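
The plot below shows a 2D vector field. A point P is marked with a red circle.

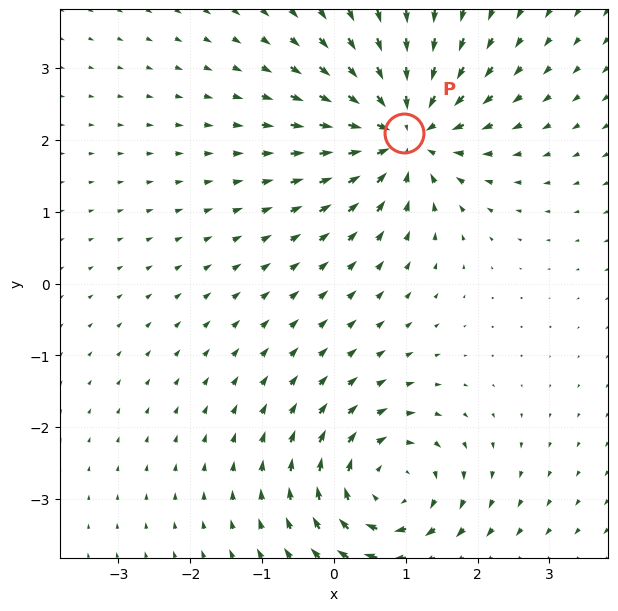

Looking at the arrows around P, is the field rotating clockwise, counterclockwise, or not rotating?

not rotating

Near P at (1.0, 2.1) the arrows show no circulation. The curl there is ≈0.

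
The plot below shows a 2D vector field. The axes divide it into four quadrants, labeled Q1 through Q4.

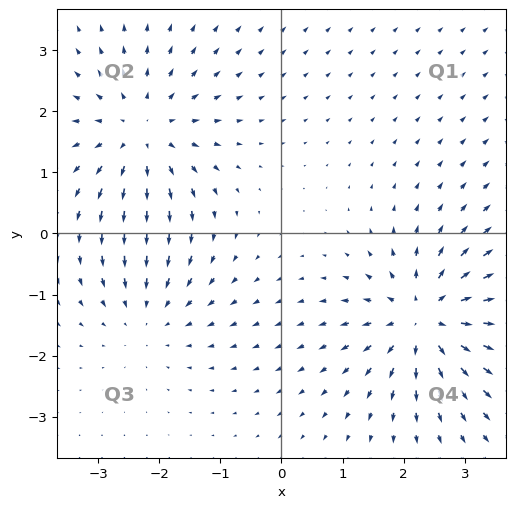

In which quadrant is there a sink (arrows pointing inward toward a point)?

Q3

The sink sits at approximately (-2.2, -1.3), which lies in quadrant Q3. The divergence there is about -3, negative as expected for a sink.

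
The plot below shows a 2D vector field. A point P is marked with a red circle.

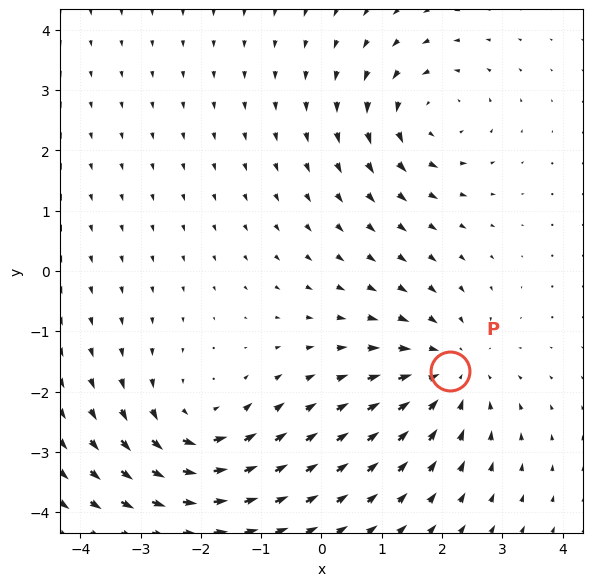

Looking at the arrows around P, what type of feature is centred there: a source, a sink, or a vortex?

At P (2.1, -1.7) the arrows converge inward. Divergence about -3, curl ≈0 — negative divergence with near-zero curl is a sink.

sink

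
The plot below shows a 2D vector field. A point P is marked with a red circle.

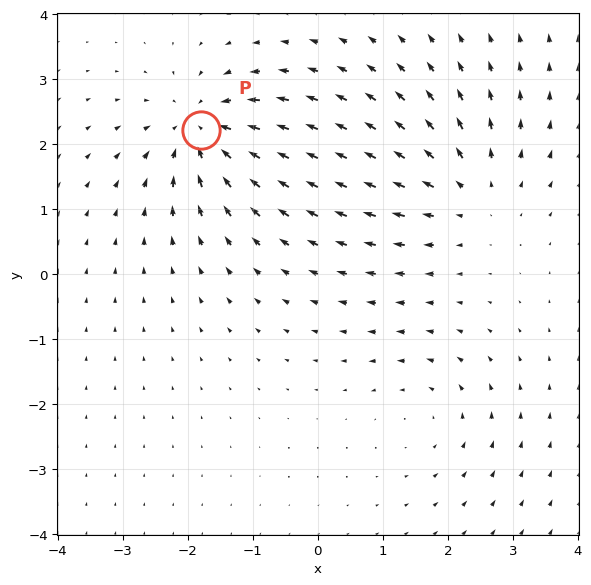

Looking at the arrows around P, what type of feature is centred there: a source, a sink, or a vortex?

At P (-1.8, 2.2) the arrows converge inward. Divergence about -6, curl ≈0 — negative divergence with near-zero curl is a sink.

sink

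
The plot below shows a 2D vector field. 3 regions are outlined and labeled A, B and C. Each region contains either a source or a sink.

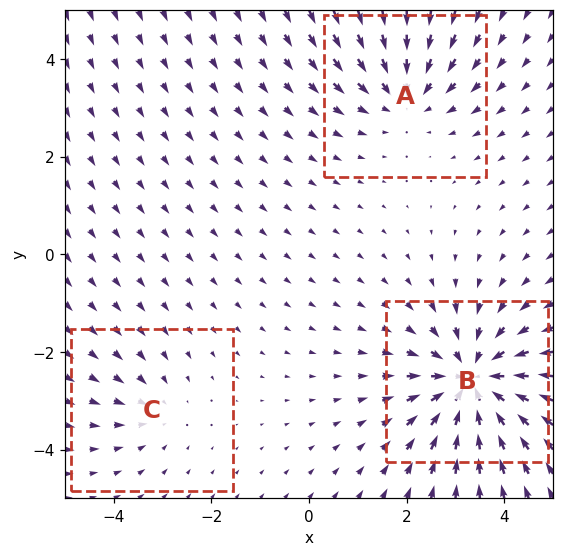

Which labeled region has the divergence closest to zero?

Divergence at each region's feature centre — A: about -3, B: about -5, C: about -2. Region C is closest to zero.

C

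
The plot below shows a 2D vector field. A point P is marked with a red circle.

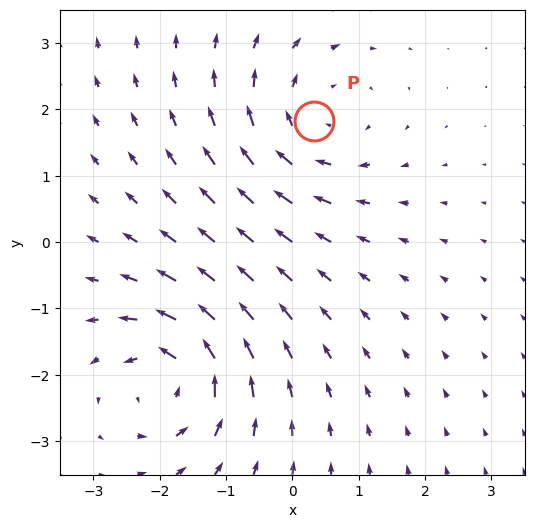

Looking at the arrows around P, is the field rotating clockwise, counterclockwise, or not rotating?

Near P at (0.3, 1.8) the arrows circulate clockwise. The curl (z-component) there is about -3; negative curl means clockwise rotation.

clockwise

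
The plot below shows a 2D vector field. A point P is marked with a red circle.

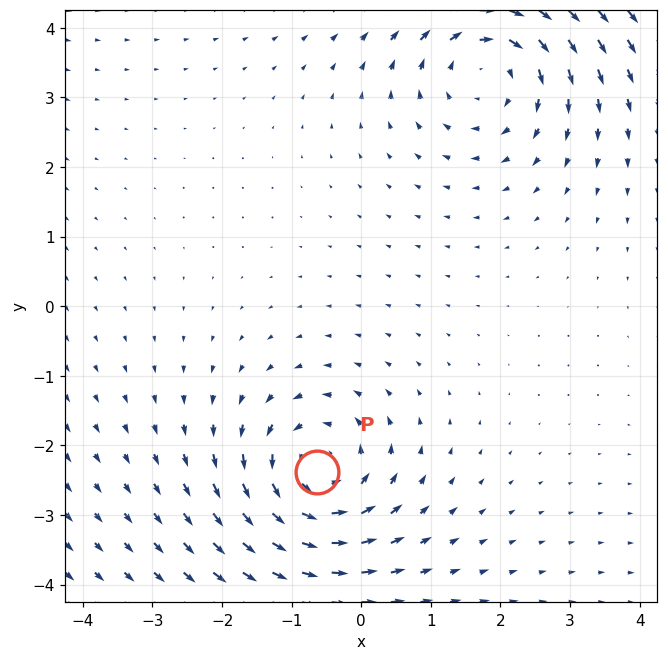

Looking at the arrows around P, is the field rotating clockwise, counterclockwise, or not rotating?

Near P at (-0.6, -2.4) the arrows circulate counterclockwise. The curl (z-component) there is about +4; positive curl means counterclockwise rotation.

counterclockwise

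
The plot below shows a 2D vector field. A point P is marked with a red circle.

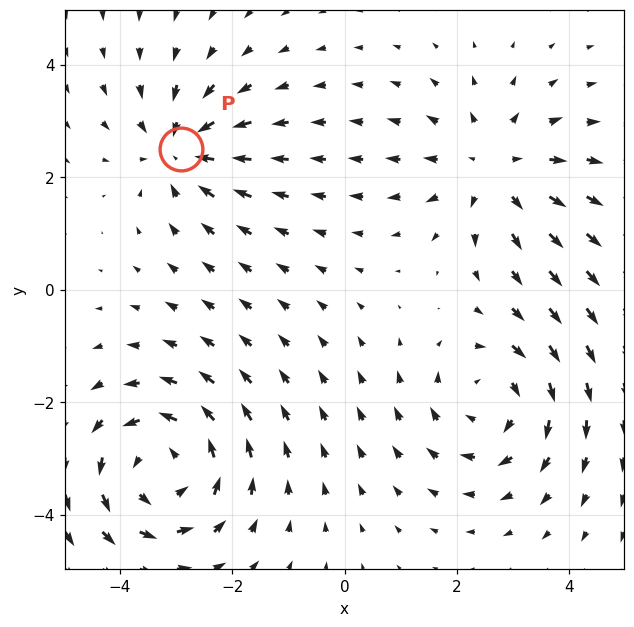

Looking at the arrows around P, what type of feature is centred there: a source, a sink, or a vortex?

sink

At P (-2.9, 2.5) the arrows converge inward. Divergence about -3, curl ≈0 — negative divergence with near-zero curl is a sink.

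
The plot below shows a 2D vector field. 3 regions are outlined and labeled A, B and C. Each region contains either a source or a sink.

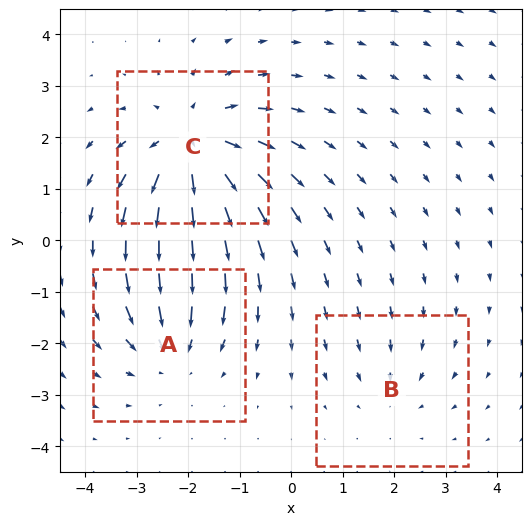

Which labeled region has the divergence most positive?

C

Divergence at each region's feature centre — A: about -3, B: about -2, C: about +5. Region C is most positive.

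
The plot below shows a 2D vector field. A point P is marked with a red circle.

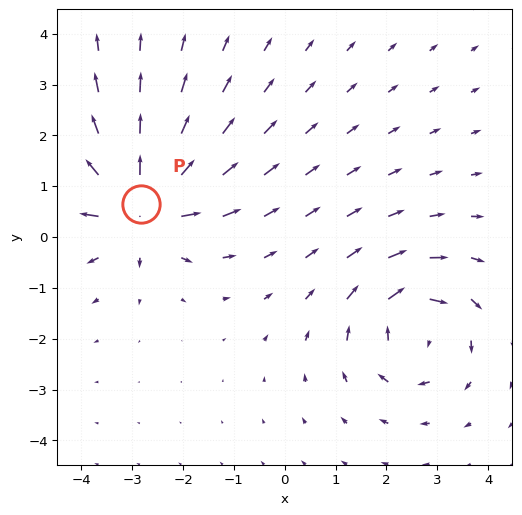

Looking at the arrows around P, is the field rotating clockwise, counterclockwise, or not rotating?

not rotating

Near P at (-2.8, 0.6) the arrows show no circulation. The curl there is ≈0.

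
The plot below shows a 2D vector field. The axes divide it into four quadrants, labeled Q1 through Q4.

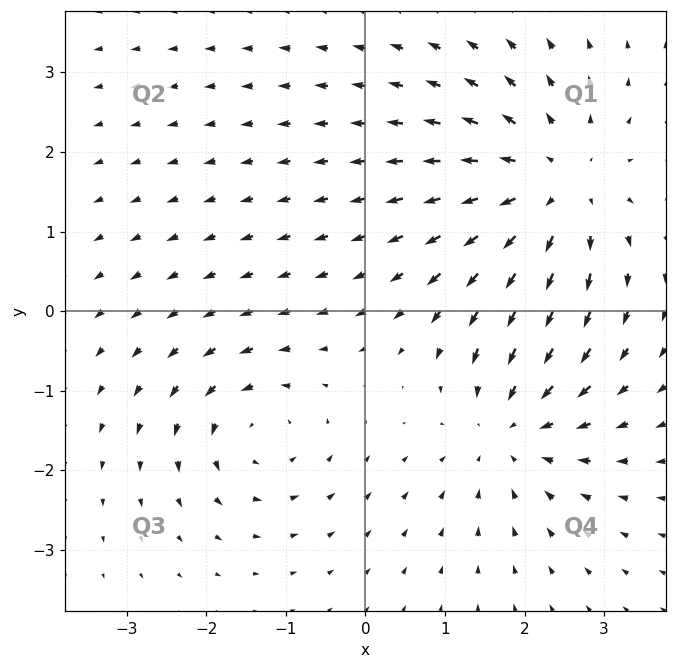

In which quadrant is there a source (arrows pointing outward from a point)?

Q1

The source sits at approximately (2.4, 1.6), which lies in quadrant Q1. The divergence there is about +4, positive as expected for a source.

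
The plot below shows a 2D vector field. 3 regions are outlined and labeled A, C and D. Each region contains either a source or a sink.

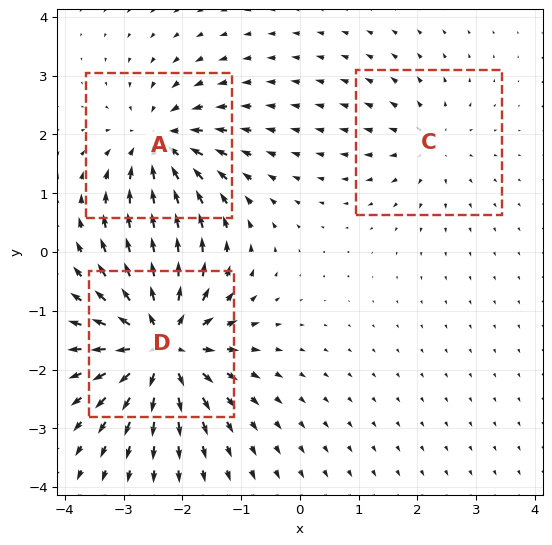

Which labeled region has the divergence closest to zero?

C

Divergence at each region's feature centre — A: about -4, C: about +2, D: about +6. Region C is closest to zero.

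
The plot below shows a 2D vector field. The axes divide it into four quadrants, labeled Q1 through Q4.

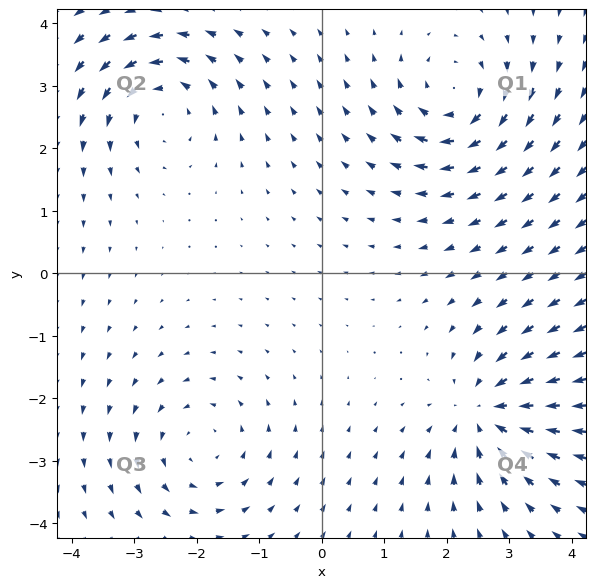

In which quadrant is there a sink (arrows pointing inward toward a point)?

The sink sits at approximately (2.6, -2.2), which lies in quadrant Q4. The divergence there is about -6, negative as expected for a sink.

Q4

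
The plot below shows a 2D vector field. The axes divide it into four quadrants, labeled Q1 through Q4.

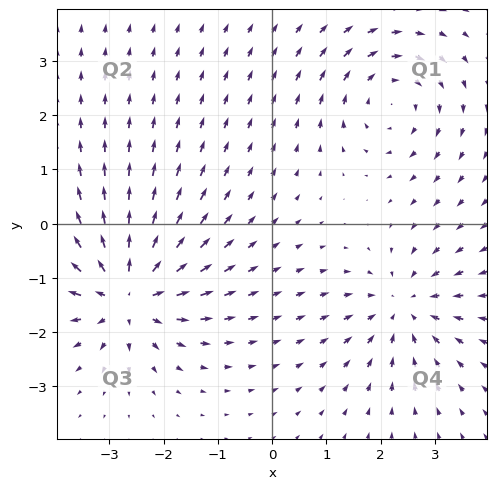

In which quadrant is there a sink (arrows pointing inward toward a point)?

Q4

The sink sits at approximately (2.4, -1.5), which lies in quadrant Q4. The divergence there is about -3, negative as expected for a sink.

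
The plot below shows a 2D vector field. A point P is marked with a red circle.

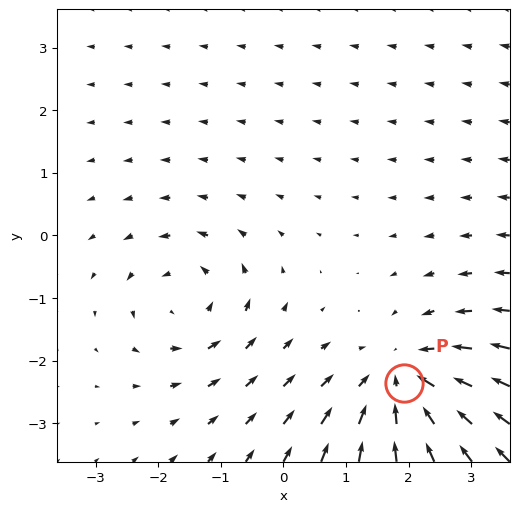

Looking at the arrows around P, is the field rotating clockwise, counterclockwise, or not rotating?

not rotating

Near P at (1.9, -2.4) the arrows show no circulation. The curl there is ≈0.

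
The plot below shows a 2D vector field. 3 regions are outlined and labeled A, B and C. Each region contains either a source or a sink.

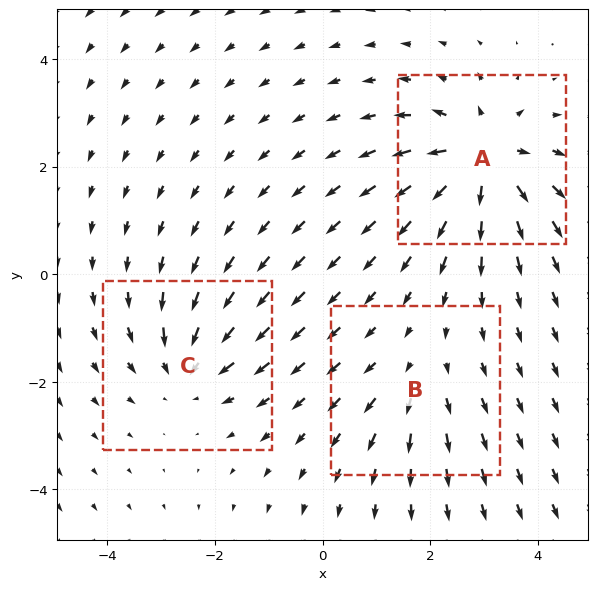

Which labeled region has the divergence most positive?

Divergence at each region's feature centre — A: about +5, B: about +2, C: about -3. Region A is most positive.

A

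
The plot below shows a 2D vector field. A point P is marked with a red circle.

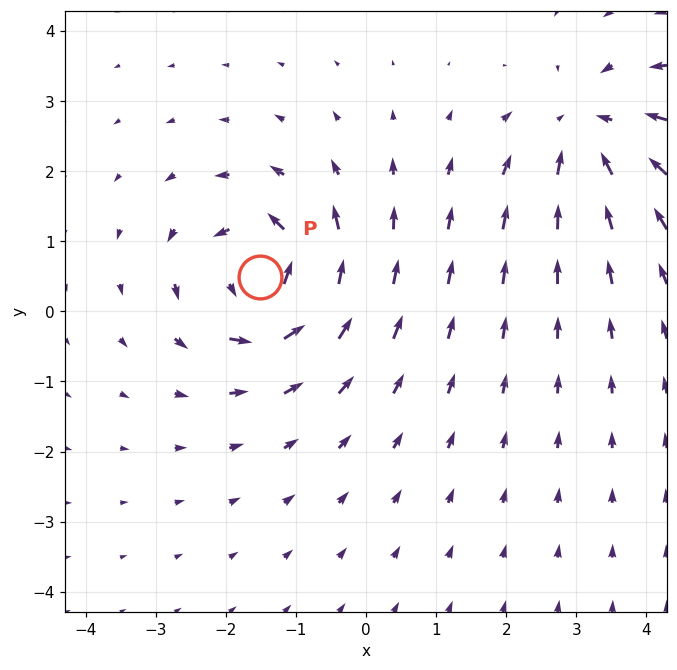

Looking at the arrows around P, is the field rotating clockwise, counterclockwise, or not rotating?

Near P at (-1.5, 0.5) the arrows circulate counterclockwise. The curl (z-component) there is about +7; positive curl means counterclockwise rotation.

counterclockwise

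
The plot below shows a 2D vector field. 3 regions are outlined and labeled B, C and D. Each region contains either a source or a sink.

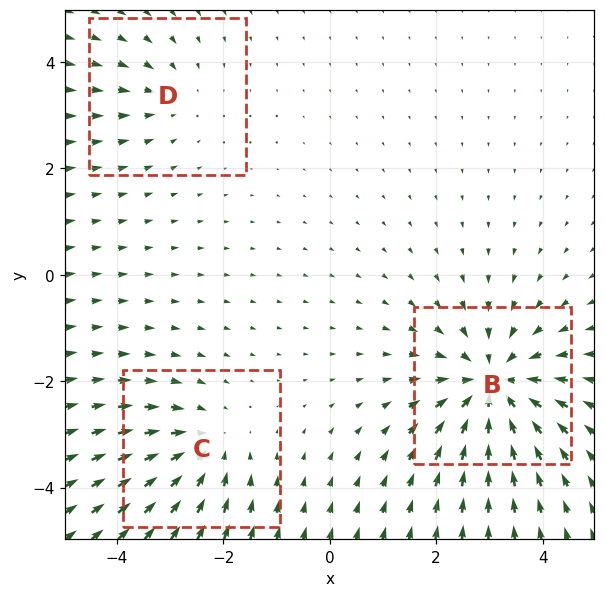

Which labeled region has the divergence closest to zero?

Divergence at each region's feature centre — B: about -5, C: about -3, D: about -2. Region D is closest to zero.

D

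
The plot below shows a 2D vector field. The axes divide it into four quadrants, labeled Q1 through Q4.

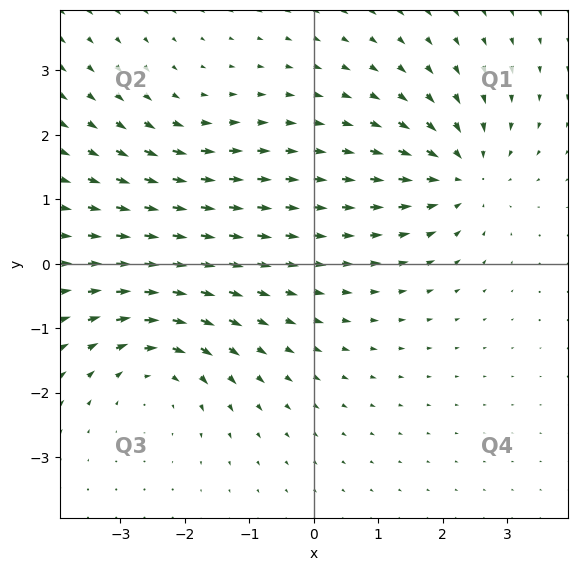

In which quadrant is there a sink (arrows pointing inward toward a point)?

The sink sits at approximately (2.3, 1.4), which lies in quadrant Q1. The divergence there is about -5, negative as expected for a sink.

Q1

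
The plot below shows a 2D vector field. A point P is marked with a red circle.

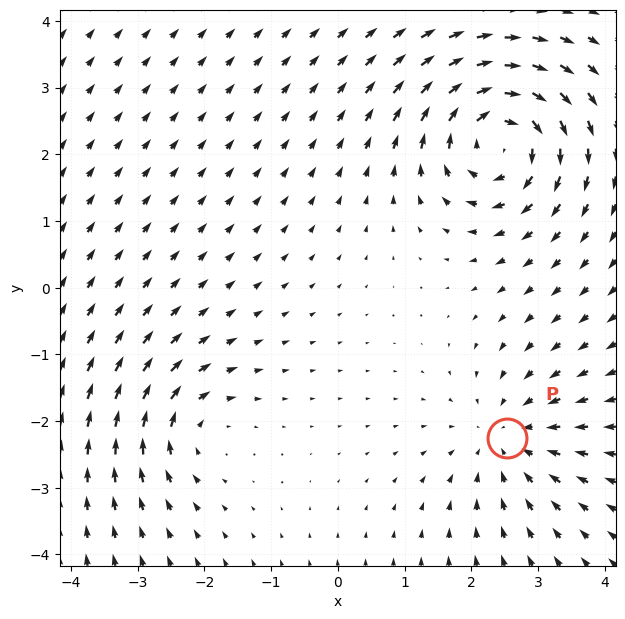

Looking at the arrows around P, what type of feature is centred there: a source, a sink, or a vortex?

At P (2.5, -2.3) the arrows converge inward. Divergence about -3, curl ≈0 — negative divergence with near-zero curl is a sink.

sink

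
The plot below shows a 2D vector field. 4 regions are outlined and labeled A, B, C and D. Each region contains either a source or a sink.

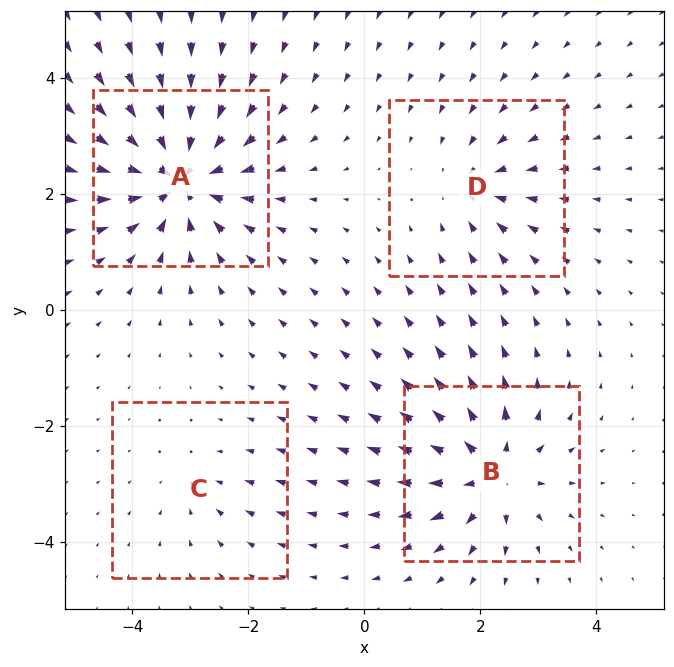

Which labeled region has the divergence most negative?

A

Divergence at each region's feature centre — A: about -8, B: about +6, C: about -2, D: about -4. Region A is most negative.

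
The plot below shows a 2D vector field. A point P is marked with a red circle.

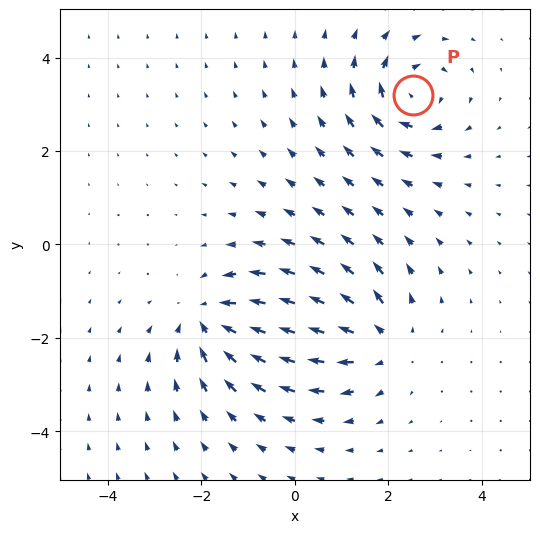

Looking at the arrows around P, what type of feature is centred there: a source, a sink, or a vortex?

vortex

At P (2.5, 3.2) the arrows circulate clockwise. Divergence ≈0, curl about -6 — near-zero divergence with nonzero curl is a vortex.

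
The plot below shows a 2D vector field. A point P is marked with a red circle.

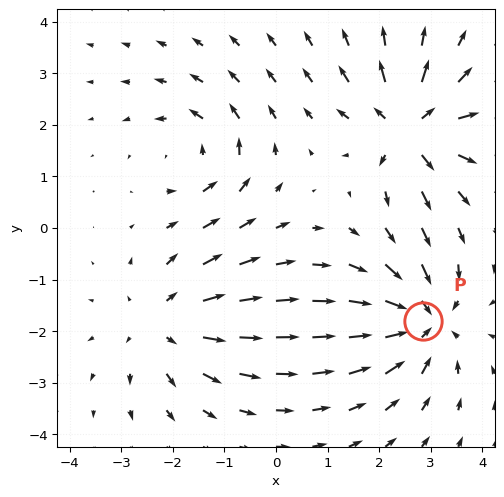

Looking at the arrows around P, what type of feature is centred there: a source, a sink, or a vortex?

At P (2.9, -1.8) the arrows converge inward. Divergence about -5, curl ≈0 — negative divergence with near-zero curl is a sink.

sink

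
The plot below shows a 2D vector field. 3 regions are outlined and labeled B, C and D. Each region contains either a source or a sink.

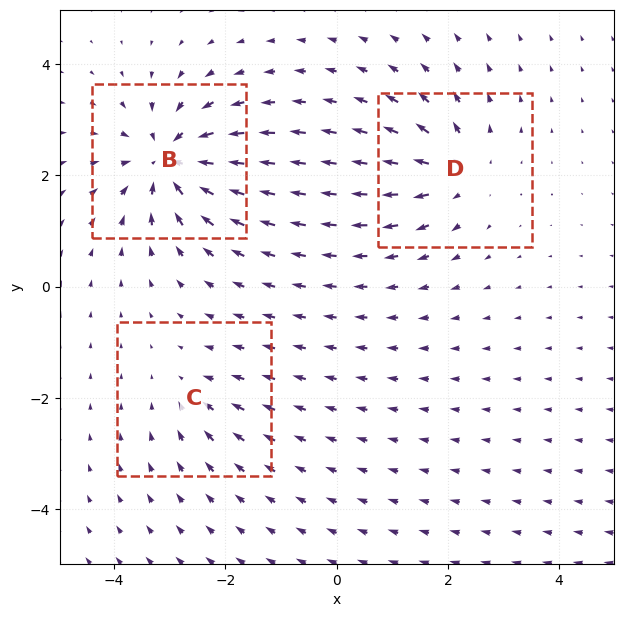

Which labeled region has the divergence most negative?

B

Divergence at each region's feature centre — B: about -6, C: about -2, D: about +4. Region B is most negative.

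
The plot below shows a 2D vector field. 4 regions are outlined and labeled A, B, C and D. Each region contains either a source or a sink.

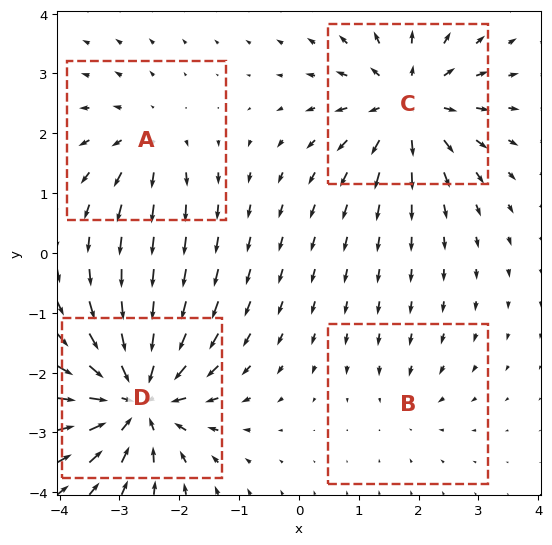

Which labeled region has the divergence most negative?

D

Divergence at each region's feature centre — A: about +4, B: about -2, C: about +6, D: about -8. Region D is most negative.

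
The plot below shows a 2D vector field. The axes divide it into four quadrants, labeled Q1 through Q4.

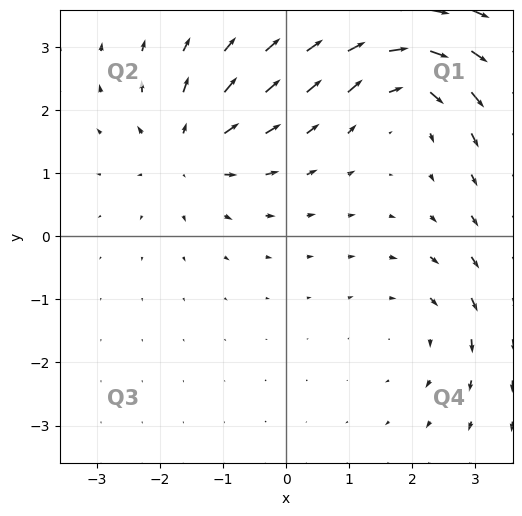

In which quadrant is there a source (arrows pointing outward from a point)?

Q2

The source sits at approximately (-1.5, 1.4), which lies in quadrant Q2. The divergence there is about +4, positive as expected for a source.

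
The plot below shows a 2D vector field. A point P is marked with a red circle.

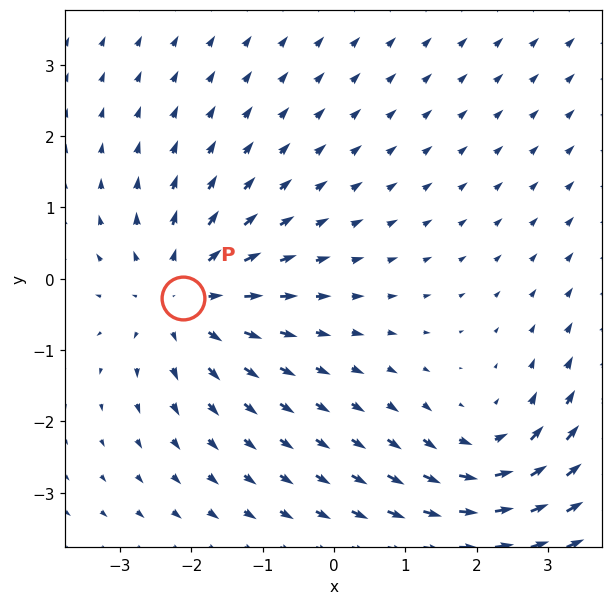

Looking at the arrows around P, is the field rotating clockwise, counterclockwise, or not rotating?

not rotating

Near P at (-2.1, -0.3) the arrows show no circulation. The curl there is ≈0.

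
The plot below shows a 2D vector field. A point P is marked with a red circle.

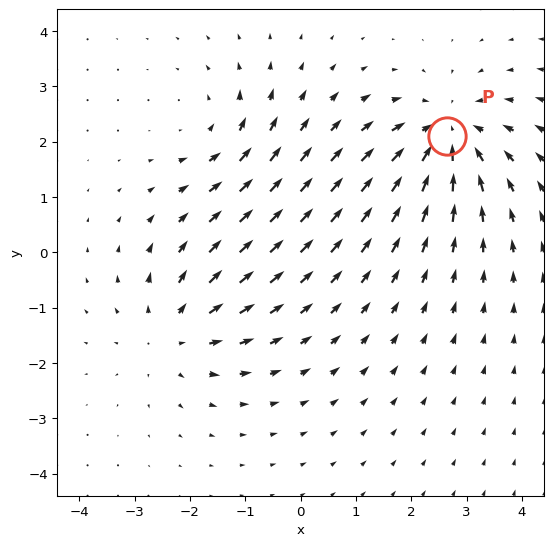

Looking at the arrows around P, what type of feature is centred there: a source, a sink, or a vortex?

At P (2.6, 2.1) the arrows converge inward. Divergence about -4, curl ≈0 — negative divergence with near-zero curl is a sink.

sink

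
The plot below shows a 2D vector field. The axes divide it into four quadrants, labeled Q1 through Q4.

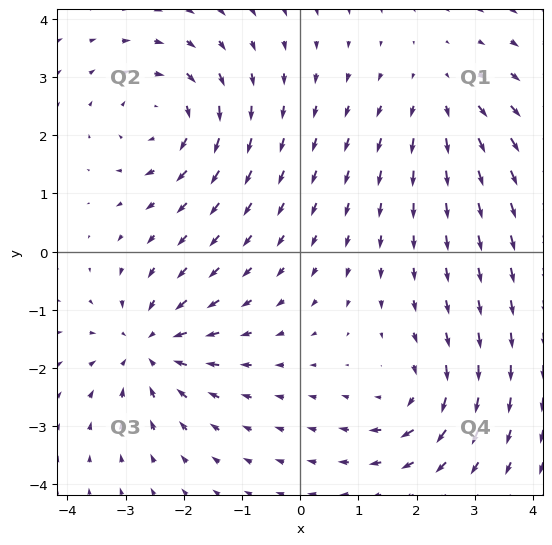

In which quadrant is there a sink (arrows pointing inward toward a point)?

The sink sits at approximately (-2.6, -1.6), which lies in quadrant Q3. The divergence there is about -6, negative as expected for a sink.

Q3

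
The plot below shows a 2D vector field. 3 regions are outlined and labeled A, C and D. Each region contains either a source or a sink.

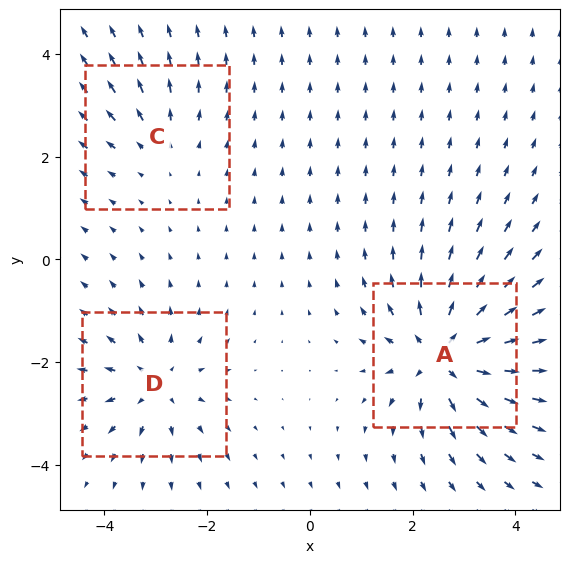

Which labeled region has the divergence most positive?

Divergence at each region's feature centre — A: about +6, C: about +2, D: about +4. Region A is most positive.

A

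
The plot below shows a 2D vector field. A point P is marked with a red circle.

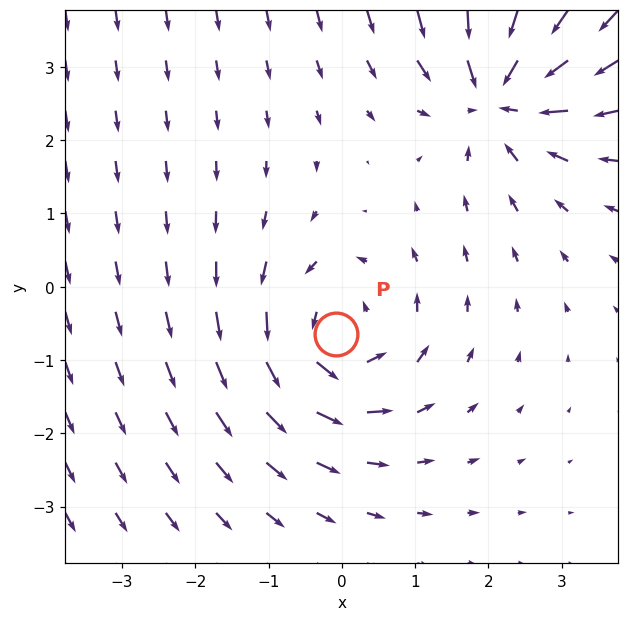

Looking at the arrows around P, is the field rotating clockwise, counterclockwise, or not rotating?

counterclockwise

Near P at (-0.1, -0.7) the arrows circulate counterclockwise. The curl (z-component) there is about +4; positive curl means counterclockwise rotation.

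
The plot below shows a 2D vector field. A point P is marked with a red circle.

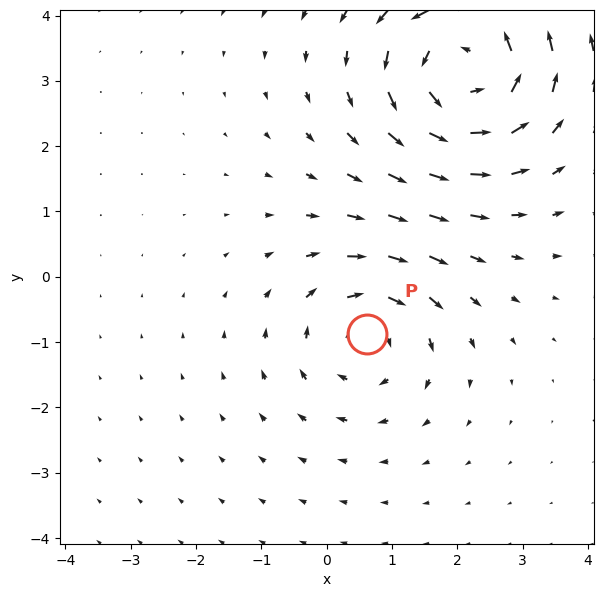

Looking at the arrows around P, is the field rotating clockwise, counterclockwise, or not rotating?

Near P at (0.6, -0.9) the arrows circulate clockwise. The curl (z-component) there is about -3; negative curl means clockwise rotation.

clockwise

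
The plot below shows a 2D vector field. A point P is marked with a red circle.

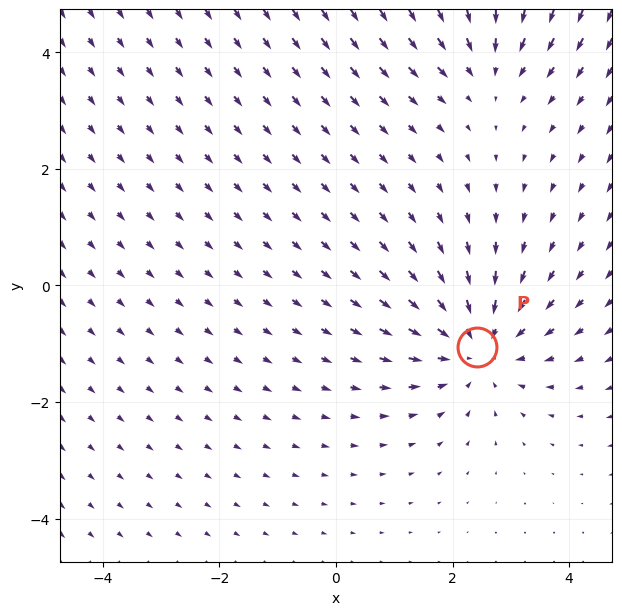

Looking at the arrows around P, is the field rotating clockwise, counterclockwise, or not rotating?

not rotating

Near P at (2.4, -1.1) the arrows show no circulation. The curl there is ≈0.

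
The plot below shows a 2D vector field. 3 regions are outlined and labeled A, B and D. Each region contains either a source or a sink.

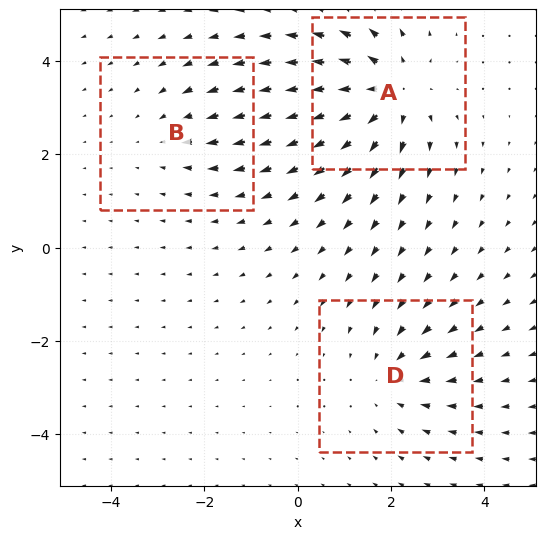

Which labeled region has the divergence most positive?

Divergence at each region's feature centre — A: about +4, B: about -2, D: about -3. Region A is most positive.

A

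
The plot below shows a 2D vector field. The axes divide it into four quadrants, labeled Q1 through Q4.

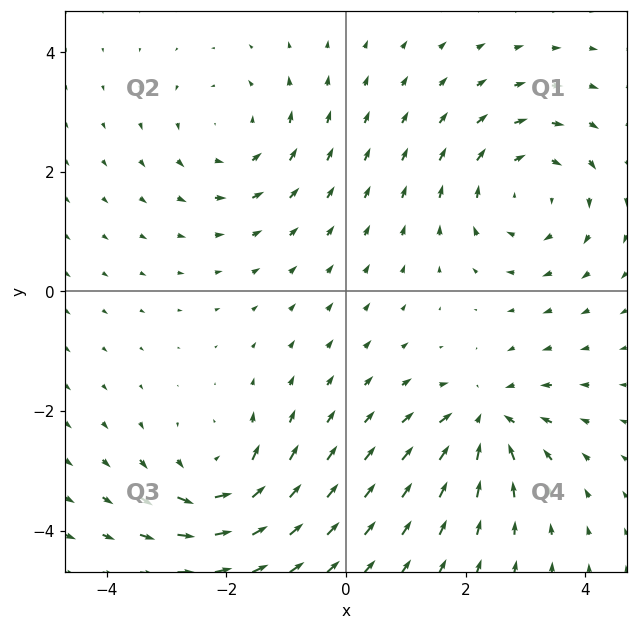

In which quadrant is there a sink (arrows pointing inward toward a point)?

Q4

The sink sits at approximately (2.3, -2.1), which lies in quadrant Q4. The divergence there is about -5, negative as expected for a sink.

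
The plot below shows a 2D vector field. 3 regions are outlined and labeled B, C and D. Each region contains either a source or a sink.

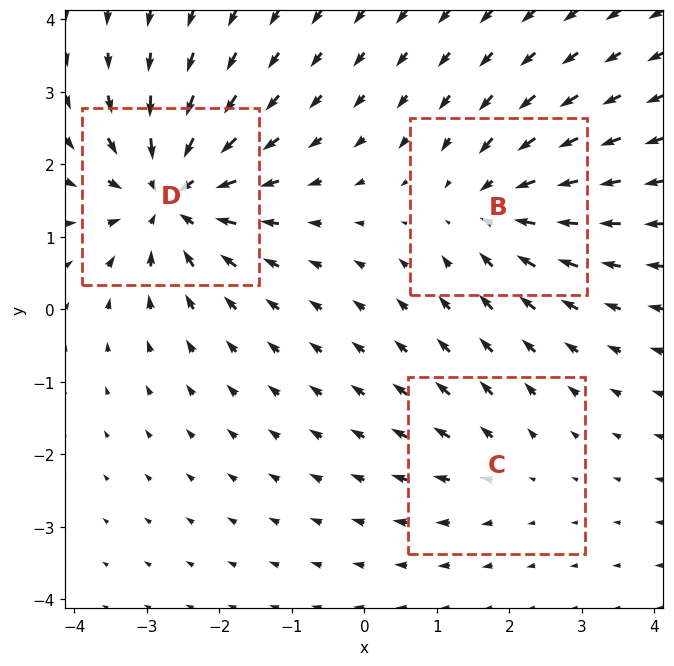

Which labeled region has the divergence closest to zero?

Divergence at each region's feature centre — B: about -4, C: about +2, D: about -6. Region C is closest to zero.

C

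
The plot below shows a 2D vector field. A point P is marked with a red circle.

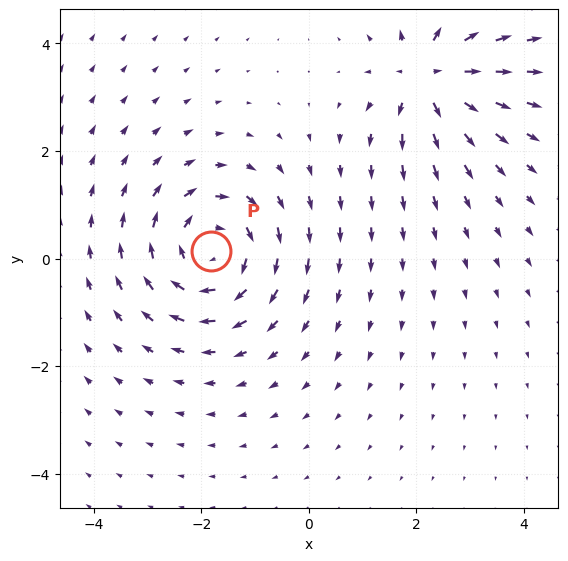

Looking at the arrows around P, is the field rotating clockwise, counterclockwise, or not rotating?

Near P at (-1.8, 0.1) the arrows circulate clockwise. The curl (z-component) there is about -4; negative curl means clockwise rotation.

clockwise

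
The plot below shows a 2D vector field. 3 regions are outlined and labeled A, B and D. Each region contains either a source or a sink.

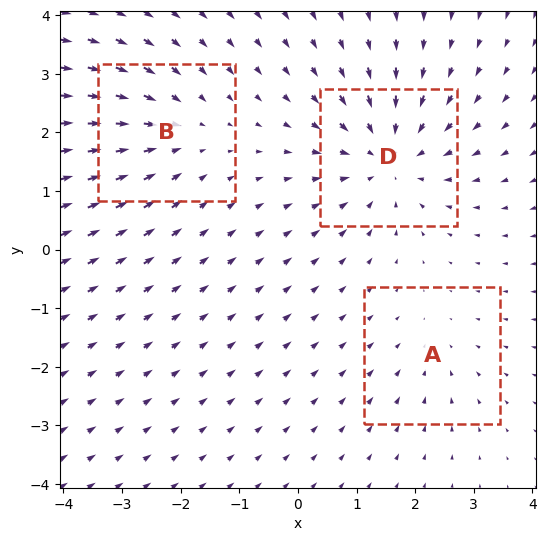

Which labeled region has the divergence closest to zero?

Divergence at each region's feature centre — A: about -2, B: about -3, D: about -4. Region A is closest to zero.

A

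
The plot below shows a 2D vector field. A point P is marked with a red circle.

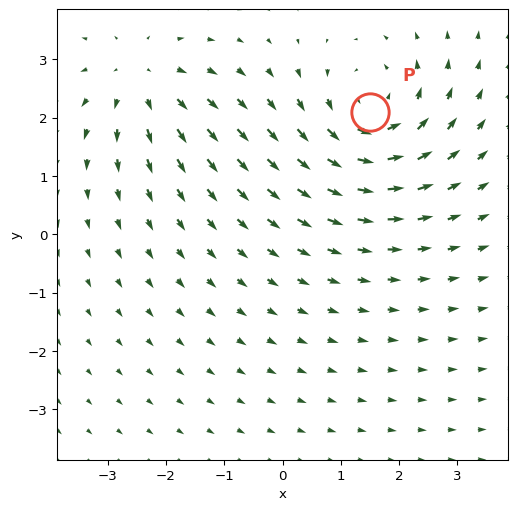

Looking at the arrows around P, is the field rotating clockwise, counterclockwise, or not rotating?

Near P at (1.5, 2.1) the arrows circulate counterclockwise. The curl (z-component) there is about +5; positive curl means counterclockwise rotation.

counterclockwise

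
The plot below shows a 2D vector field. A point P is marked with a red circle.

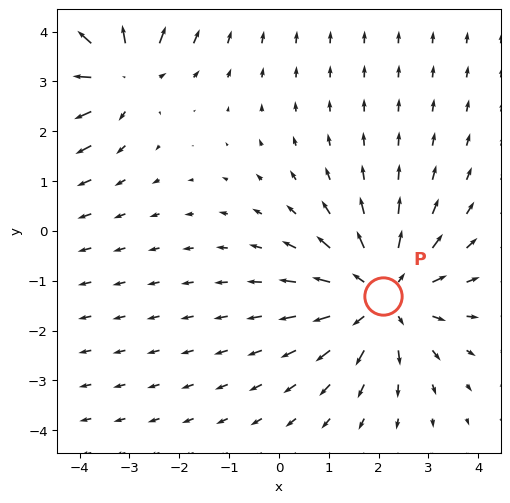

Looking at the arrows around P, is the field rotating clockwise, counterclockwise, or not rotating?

not rotating

Near P at (2.1, -1.3) the arrows show no circulation. The curl there is ≈0.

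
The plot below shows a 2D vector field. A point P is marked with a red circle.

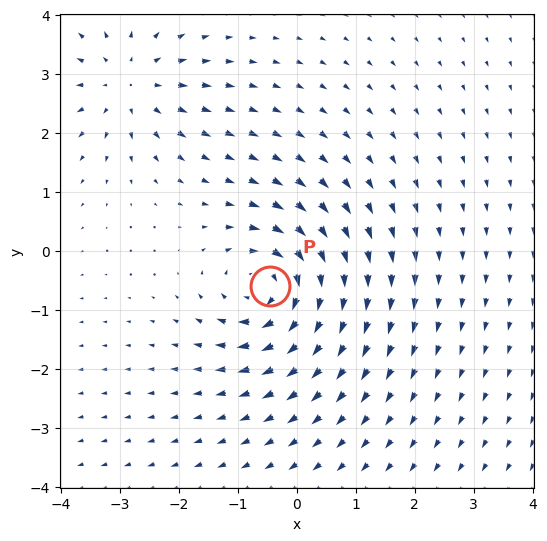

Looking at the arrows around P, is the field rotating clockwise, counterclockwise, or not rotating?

clockwise

Near P at (-0.5, -0.6) the arrows circulate clockwise. The curl (z-component) there is about -6; negative curl means clockwise rotation.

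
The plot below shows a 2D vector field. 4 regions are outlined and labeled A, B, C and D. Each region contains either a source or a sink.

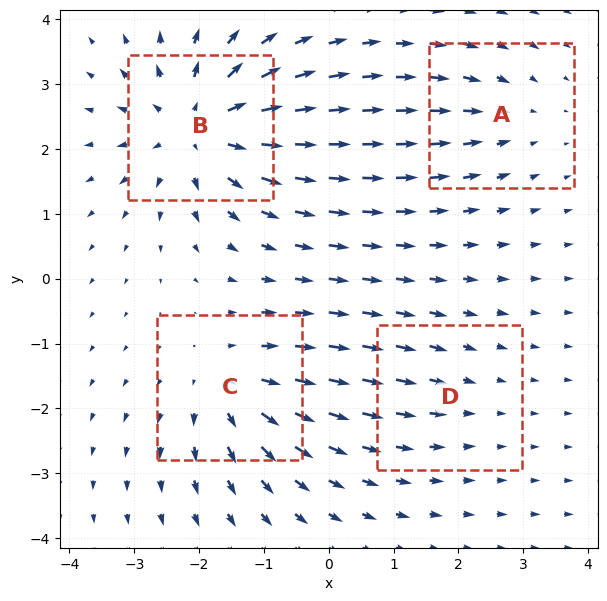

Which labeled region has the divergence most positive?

Divergence at each region's feature centre — A: about -3, B: about +7, C: about +5, D: about -2. Region B is most positive.

B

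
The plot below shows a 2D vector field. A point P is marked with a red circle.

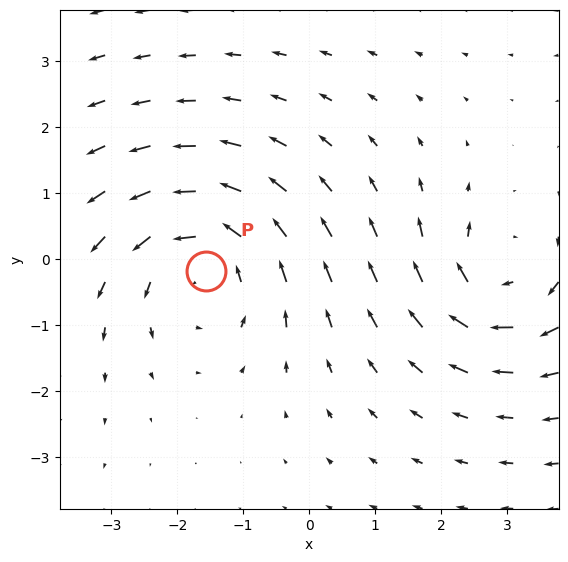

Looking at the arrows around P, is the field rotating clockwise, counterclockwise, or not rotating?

counterclockwise

Near P at (-1.6, -0.2) the arrows circulate counterclockwise. The curl (z-component) there is about +4; positive curl means counterclockwise rotation.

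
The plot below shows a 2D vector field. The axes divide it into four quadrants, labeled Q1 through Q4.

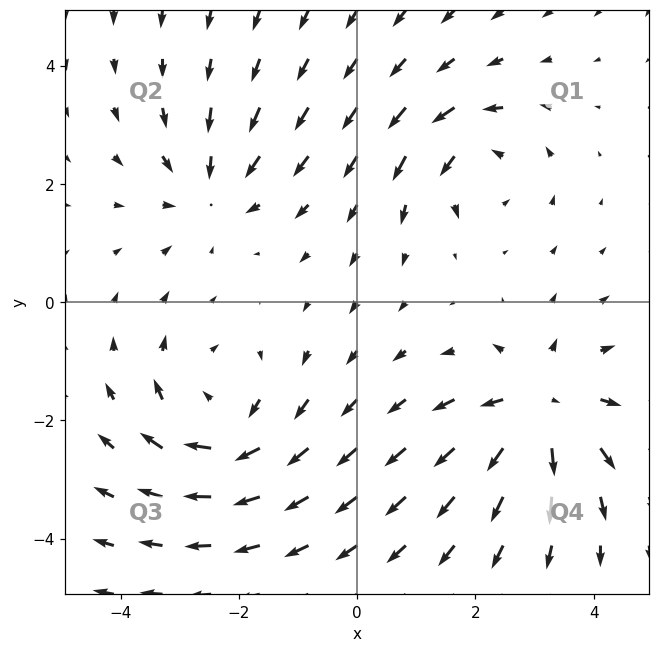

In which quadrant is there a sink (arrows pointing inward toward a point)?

Q2

The sink sits at approximately (-2.5, 1.9), which lies in quadrant Q2. The divergence there is about -3, negative as expected for a sink.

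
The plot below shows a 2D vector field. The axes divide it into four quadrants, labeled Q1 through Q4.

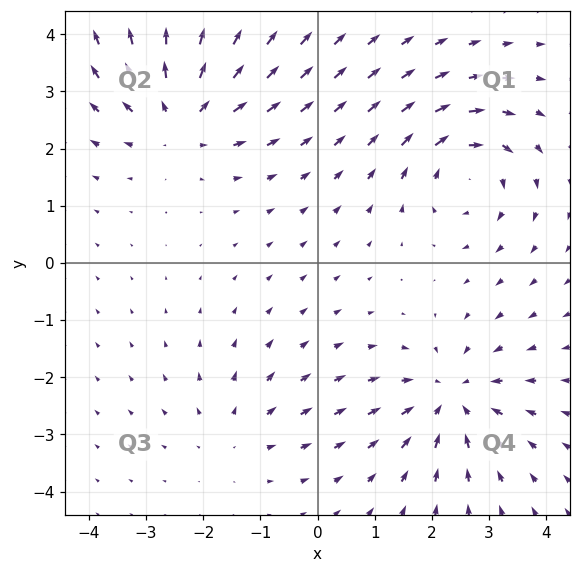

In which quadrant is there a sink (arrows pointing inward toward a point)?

The sink sits at approximately (2.3, -2.4), which lies in quadrant Q4. The divergence there is about -5, negative as expected for a sink.

Q4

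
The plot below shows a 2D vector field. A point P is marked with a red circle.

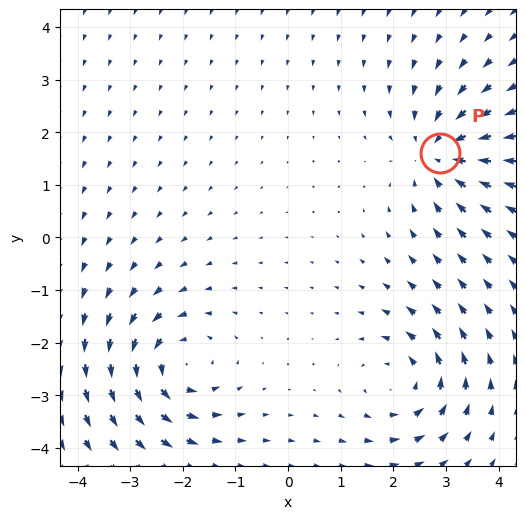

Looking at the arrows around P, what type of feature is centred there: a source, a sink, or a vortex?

sink

At P (2.9, 1.6) the arrows converge inward. Divergence about -5, curl ≈0 — negative divergence with near-zero curl is a sink.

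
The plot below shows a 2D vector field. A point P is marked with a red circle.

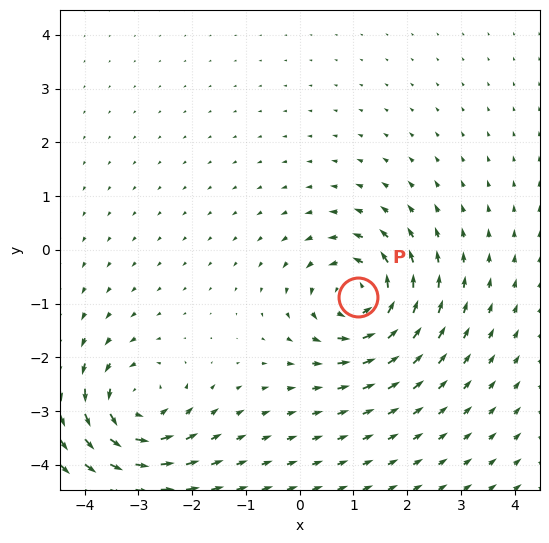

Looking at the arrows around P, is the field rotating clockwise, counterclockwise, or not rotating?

Near P at (1.1, -0.9) the arrows circulate counterclockwise. The curl (z-component) there is about +4; positive curl means counterclockwise rotation.

counterclockwise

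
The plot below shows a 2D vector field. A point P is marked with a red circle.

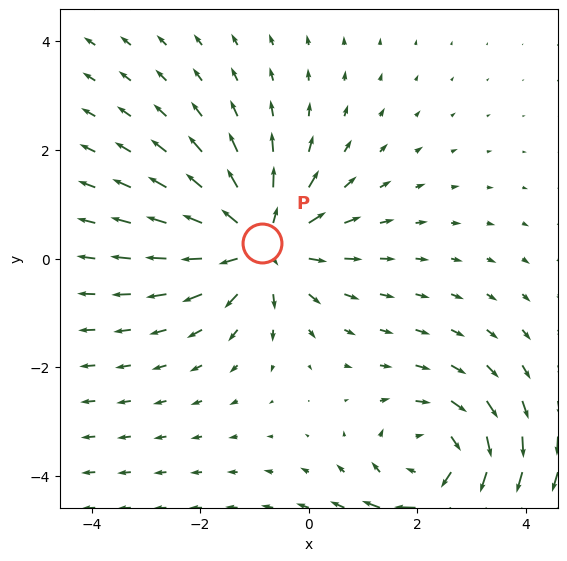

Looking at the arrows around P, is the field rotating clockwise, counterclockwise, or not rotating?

Near P at (-0.9, 0.3) the arrows show no circulation. The curl there is ≈0.

not rotating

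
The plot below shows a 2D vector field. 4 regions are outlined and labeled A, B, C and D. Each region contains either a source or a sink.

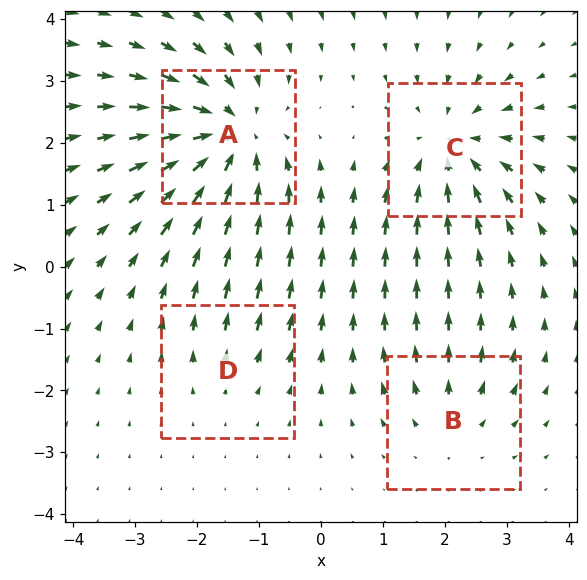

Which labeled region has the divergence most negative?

Divergence at each region's feature centre — A: about -7, B: about +3, C: about -5, D: about +2. Region A is most negative.

A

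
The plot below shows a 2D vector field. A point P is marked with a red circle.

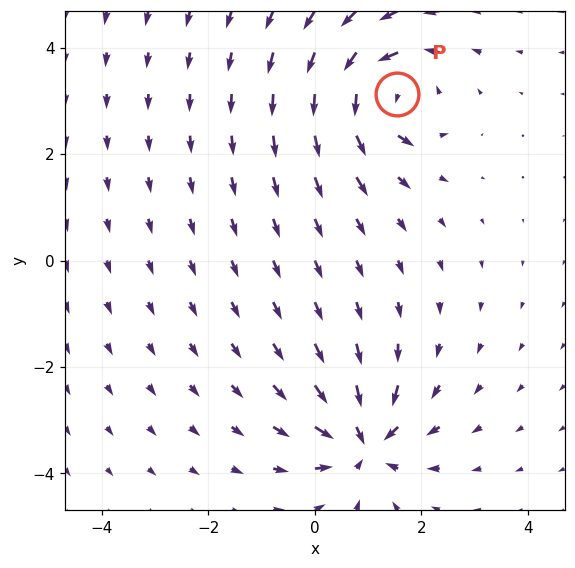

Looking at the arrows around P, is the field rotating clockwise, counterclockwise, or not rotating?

counterclockwise

Near P at (1.5, 3.1) the arrows circulate counterclockwise. The curl (z-component) there is about +4; positive curl means counterclockwise rotation.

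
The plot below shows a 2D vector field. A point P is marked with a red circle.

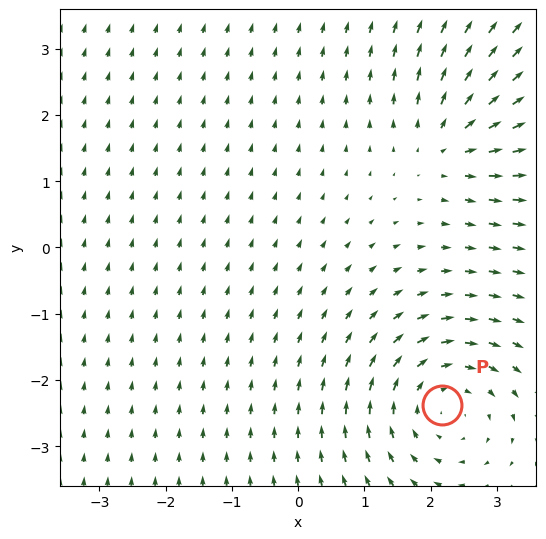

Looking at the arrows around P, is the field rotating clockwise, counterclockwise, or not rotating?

clockwise

Near P at (2.2, -2.4) the arrows circulate clockwise. The curl (z-component) there is about -4; negative curl means clockwise rotation.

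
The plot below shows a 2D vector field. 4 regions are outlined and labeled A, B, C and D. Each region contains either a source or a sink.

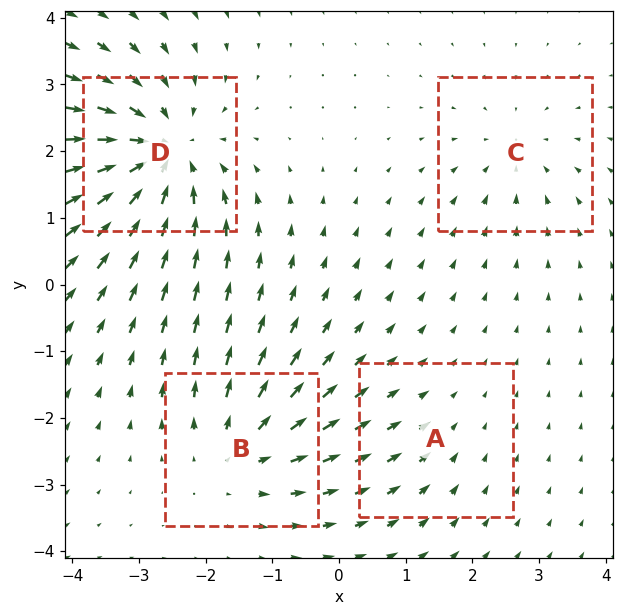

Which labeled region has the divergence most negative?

Divergence at each region's feature centre — A: about -2, B: about +4, C: about -3, D: about -7. Region D is most negative.

D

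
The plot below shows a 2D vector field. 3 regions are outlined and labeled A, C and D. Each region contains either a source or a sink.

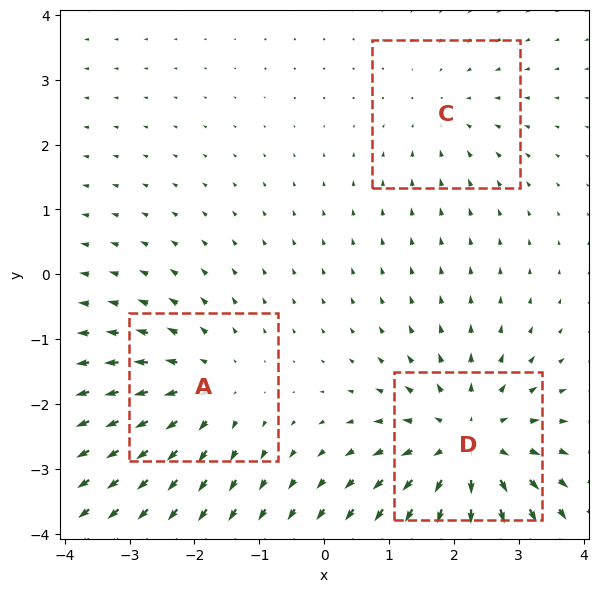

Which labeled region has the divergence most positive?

D

Divergence at each region's feature centre — A: about +3, C: about -2, D: about +5. Region D is most positive.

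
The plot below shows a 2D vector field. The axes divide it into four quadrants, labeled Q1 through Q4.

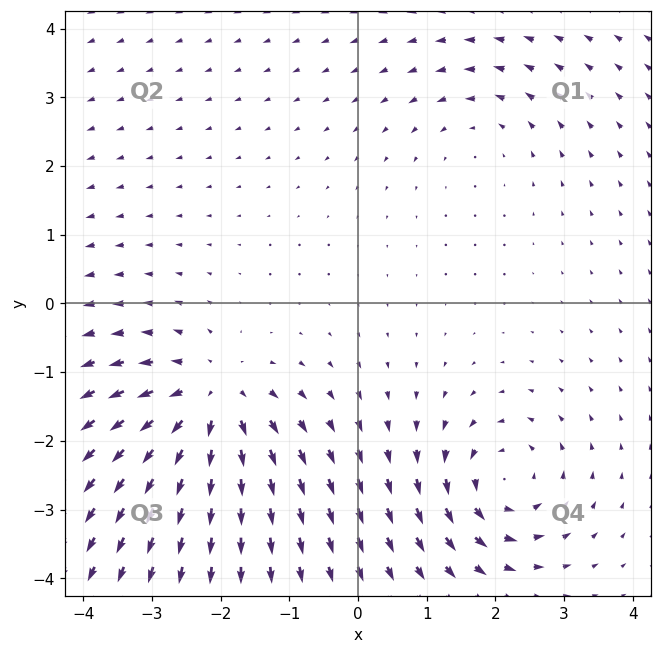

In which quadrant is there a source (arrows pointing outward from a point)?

The source sits at approximately (-2.1, -1.4), which lies in quadrant Q3. The divergence there is about +5, positive as expected for a source.

Q3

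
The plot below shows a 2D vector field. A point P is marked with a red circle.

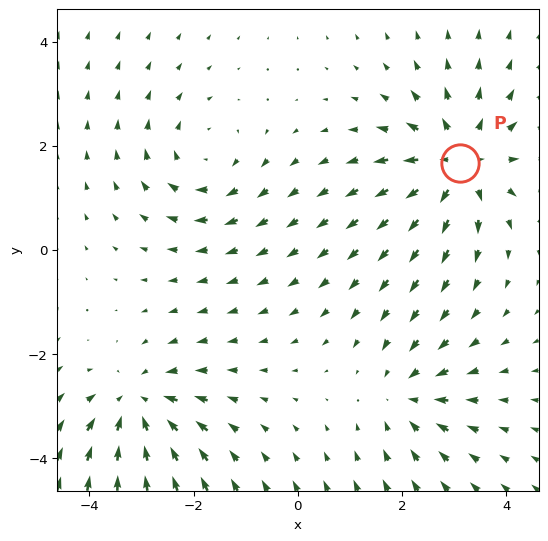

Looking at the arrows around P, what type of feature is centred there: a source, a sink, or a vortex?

source

At P (3.1, 1.7) the arrows spread outward. Divergence about +5, curl ≈0 — positive divergence with near-zero curl is a source.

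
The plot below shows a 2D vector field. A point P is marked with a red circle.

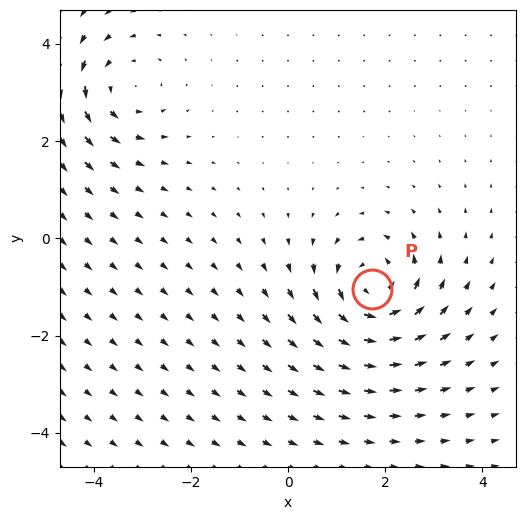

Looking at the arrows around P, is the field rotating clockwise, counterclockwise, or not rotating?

Near P at (1.7, -1.0) the arrows circulate counterclockwise. The curl (z-component) there is about +5; positive curl means counterclockwise rotation.

counterclockwise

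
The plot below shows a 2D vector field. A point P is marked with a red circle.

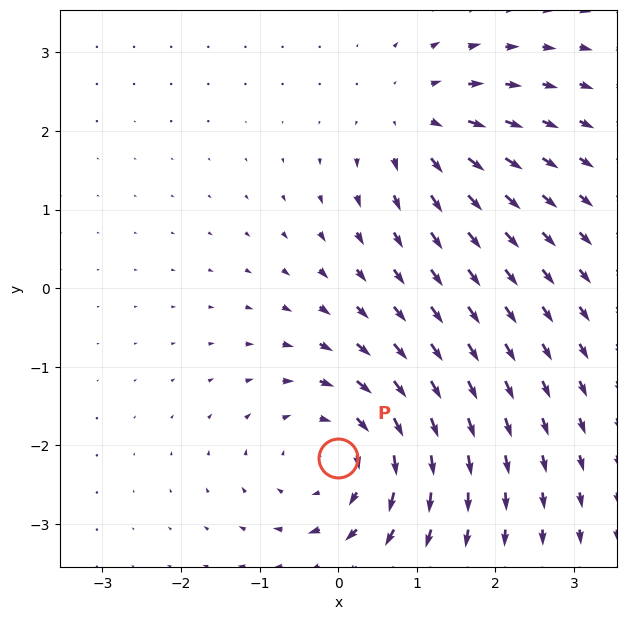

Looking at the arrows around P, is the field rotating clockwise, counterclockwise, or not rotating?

Near P at (-0.0, -2.2) the arrows circulate clockwise. The curl (z-component) there is about -4; negative curl means clockwise rotation.

clockwise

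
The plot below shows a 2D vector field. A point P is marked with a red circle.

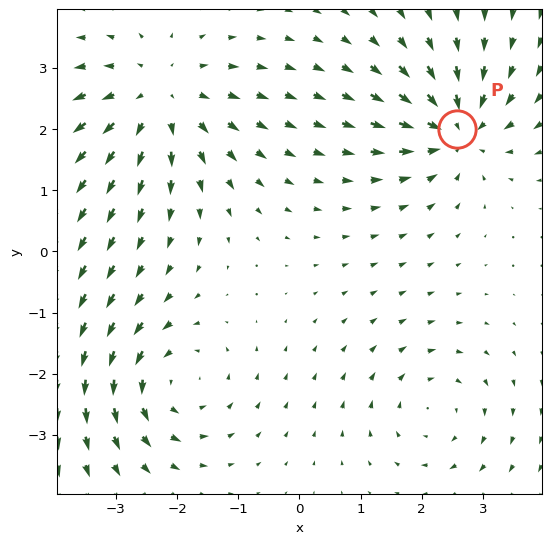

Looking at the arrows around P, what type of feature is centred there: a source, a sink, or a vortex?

sink

At P (2.6, 2.0) the arrows converge inward. Divergence about -6, curl ≈0 — negative divergence with near-zero curl is a sink.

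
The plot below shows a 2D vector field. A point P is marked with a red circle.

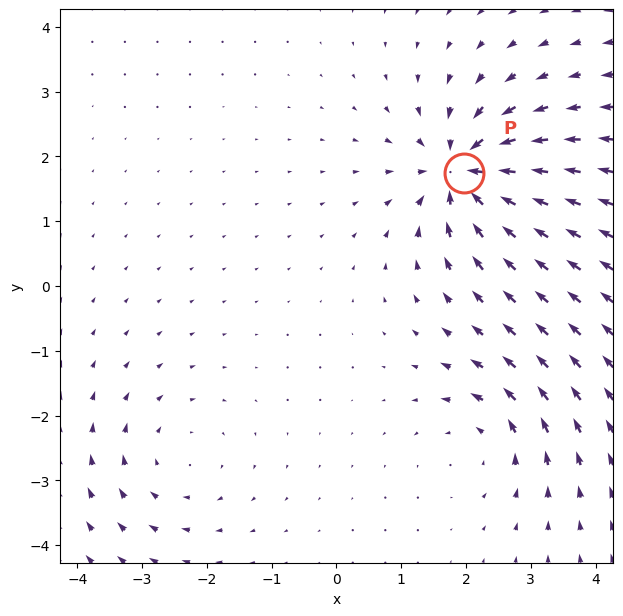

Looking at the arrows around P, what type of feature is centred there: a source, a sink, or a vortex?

At P (2.0, 1.8) the arrows converge inward. Divergence about -7, curl ≈0 — negative divergence with near-zero curl is a sink.

sink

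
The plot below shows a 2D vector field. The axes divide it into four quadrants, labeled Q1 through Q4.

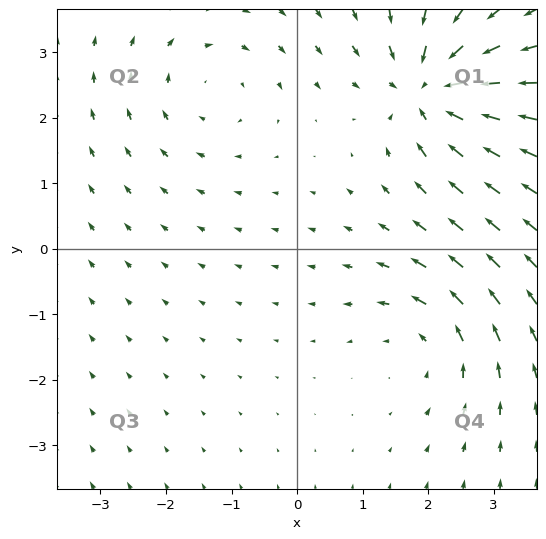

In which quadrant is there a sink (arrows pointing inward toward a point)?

The sink sits at approximately (2.0, 2.4), which lies in quadrant Q1. The divergence there is about -7, negative as expected for a sink.

Q1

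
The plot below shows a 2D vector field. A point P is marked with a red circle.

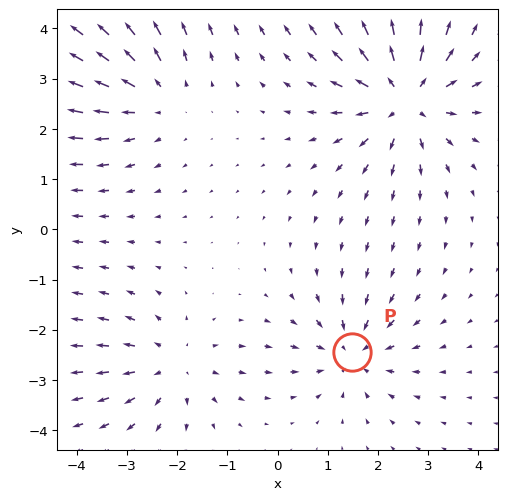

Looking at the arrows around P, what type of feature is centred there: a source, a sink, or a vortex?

At P (1.5, -2.4) the arrows converge inward. Divergence about -4, curl ≈0 — negative divergence with near-zero curl is a sink.

sink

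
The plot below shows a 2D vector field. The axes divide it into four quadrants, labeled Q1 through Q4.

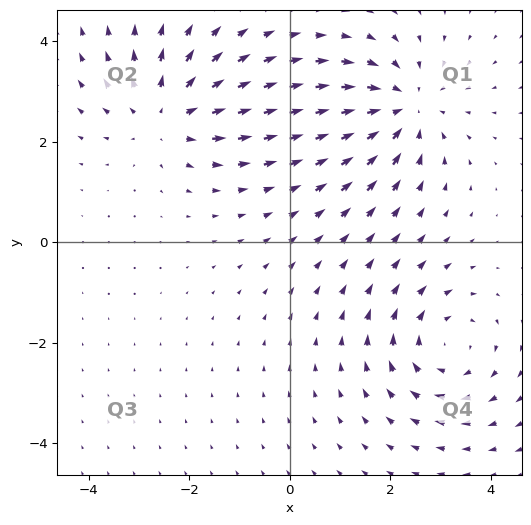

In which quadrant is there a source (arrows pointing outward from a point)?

Q2

The source sits at approximately (-2.5, 2.5), which lies in quadrant Q2. The divergence there is about +4, positive as expected for a source.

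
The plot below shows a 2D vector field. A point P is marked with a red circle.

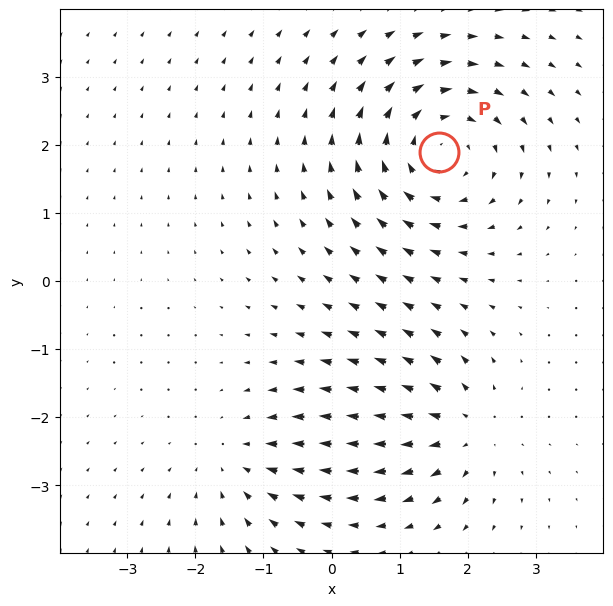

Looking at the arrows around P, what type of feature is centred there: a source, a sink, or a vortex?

vortex

At P (1.6, 1.9) the arrows circulate clockwise. Divergence ≈0, curl about -4 — near-zero divergence with nonzero curl is a vortex.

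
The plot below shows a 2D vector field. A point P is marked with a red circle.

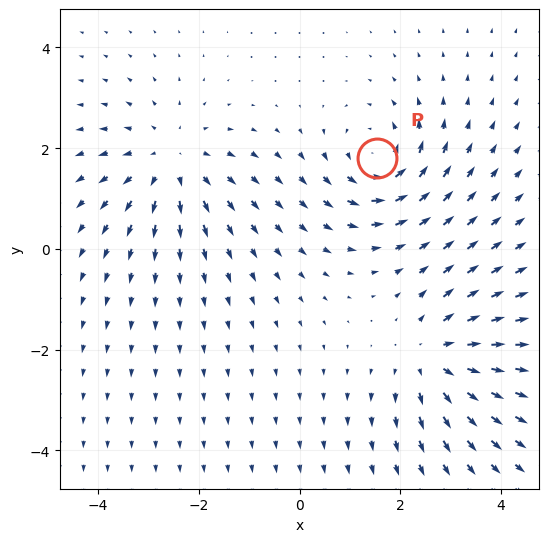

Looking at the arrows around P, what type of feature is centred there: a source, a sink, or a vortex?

At P (1.5, 1.8) the arrows circulate counterclockwise. Divergence ≈0, curl about +5 — near-zero divergence with nonzero curl is a vortex.

vortex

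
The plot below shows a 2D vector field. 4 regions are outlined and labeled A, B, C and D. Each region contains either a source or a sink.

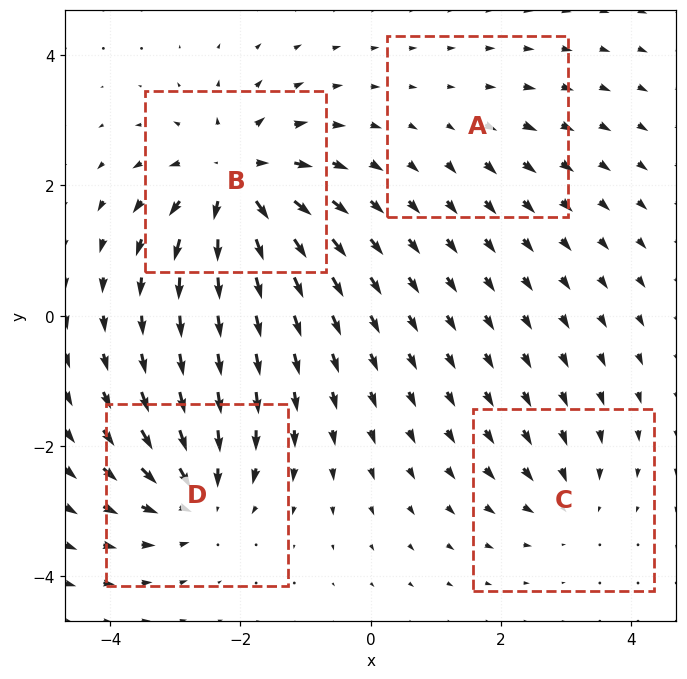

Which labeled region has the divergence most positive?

Divergence at each region's feature centre — A: about +2, B: about +8, C: about -4, D: about -6. Region B is most positive.

B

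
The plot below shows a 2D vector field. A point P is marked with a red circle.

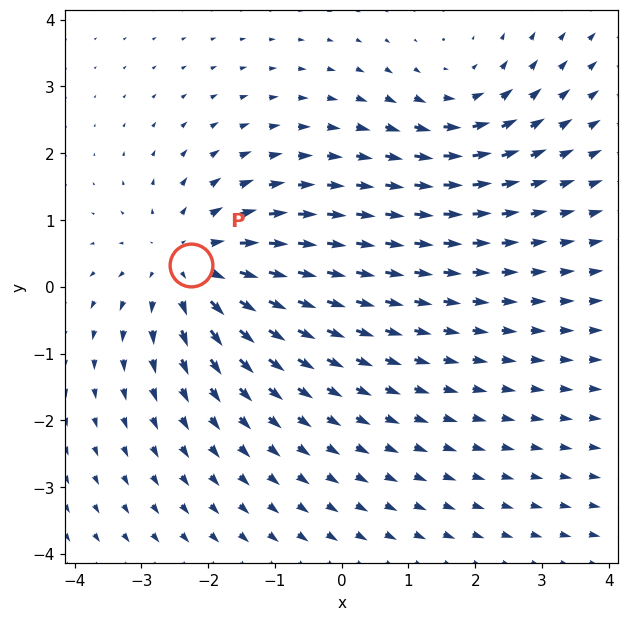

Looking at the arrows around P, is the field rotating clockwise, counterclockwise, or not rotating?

Near P at (-2.3, 0.3) the arrows show no circulation. The curl there is ≈0.

not rotating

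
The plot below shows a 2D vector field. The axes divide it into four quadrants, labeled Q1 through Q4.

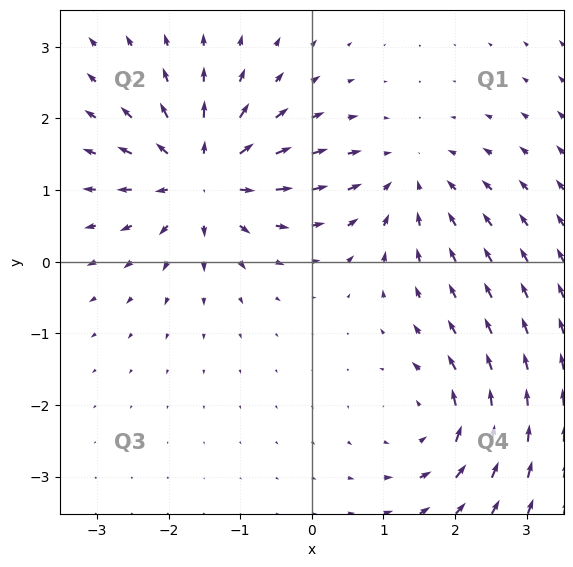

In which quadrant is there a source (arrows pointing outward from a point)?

The source sits at approximately (-1.5, 1.2), which lies in quadrant Q2. The divergence there is about +5, positive as expected for a source.

Q2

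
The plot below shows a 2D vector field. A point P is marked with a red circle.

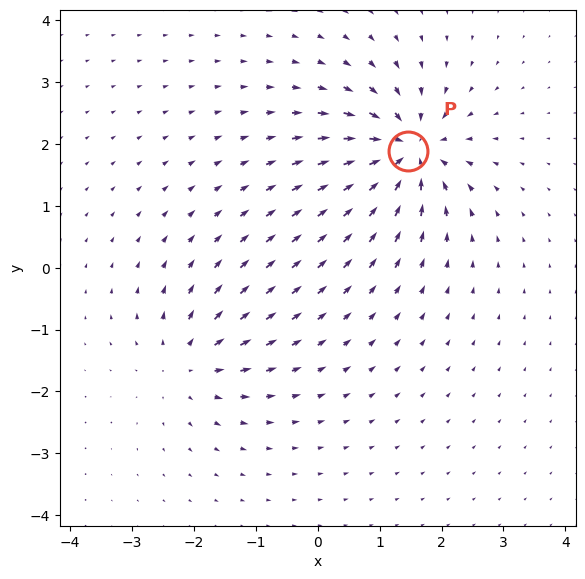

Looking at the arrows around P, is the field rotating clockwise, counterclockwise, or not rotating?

not rotating

Near P at (1.5, 1.9) the arrows show no circulation. The curl there is ≈0.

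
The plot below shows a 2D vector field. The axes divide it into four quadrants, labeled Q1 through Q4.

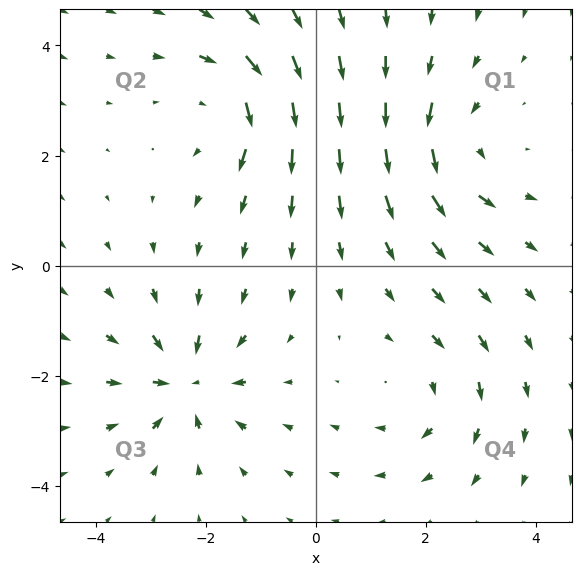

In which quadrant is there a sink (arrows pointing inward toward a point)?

Q3

The sink sits at approximately (-2.4, -2.1), which lies in quadrant Q3. The divergence there is about -5, negative as expected for a sink.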